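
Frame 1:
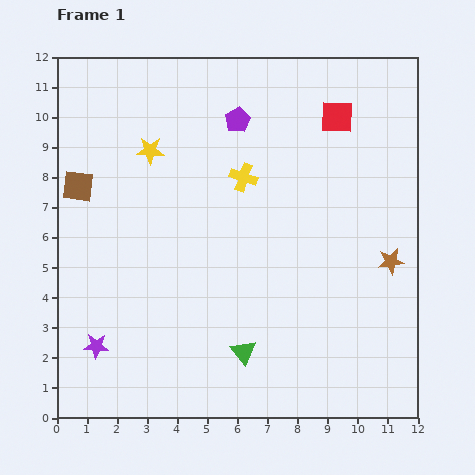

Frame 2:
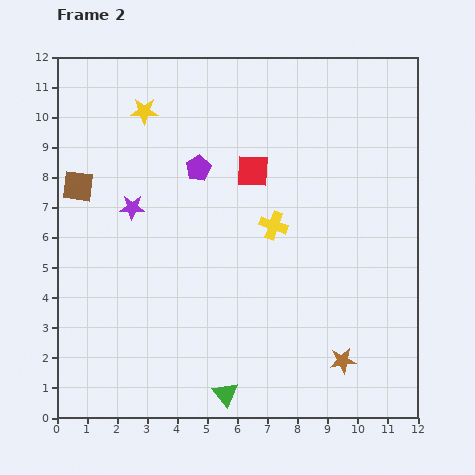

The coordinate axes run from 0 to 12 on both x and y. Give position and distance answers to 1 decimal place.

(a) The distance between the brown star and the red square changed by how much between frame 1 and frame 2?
+1.9

Distance in frame 1: 5.1. Distance in frame 2: 7.0.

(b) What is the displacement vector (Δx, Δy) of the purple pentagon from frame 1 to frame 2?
(-1.3, -1.6)

The purple pentagon was at (6.0, 9.9) in frame 1 and (4.7, 8.3) in frame 2.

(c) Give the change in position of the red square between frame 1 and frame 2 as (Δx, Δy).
(-2.8, -1.8)

The red square was at (9.3, 10.0) in frame 1 and (6.5, 8.2) in frame 2.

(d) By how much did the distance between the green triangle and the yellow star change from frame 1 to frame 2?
+2.4

Distance in frame 1: 7.4. Distance in frame 2: 9.8.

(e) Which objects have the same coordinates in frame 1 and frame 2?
the brown square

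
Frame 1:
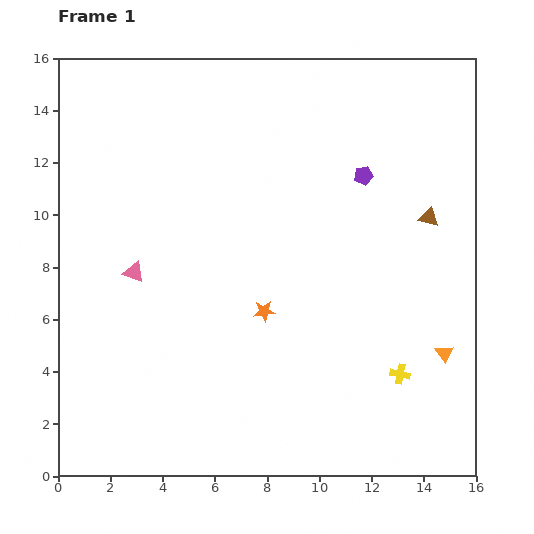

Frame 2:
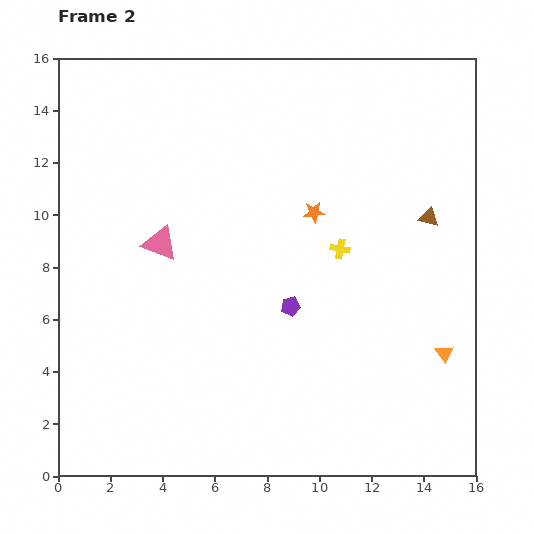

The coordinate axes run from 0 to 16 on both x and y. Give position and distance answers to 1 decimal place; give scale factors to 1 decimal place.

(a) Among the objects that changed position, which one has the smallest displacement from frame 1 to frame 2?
the pink triangle

(moved 1.5)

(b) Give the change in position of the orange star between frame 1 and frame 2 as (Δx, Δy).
(1.9, 3.8)

The orange star was at (7.9, 6.3) in frame 1 and (9.8, 10.1) in frame 2.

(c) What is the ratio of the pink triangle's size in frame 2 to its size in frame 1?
1.7×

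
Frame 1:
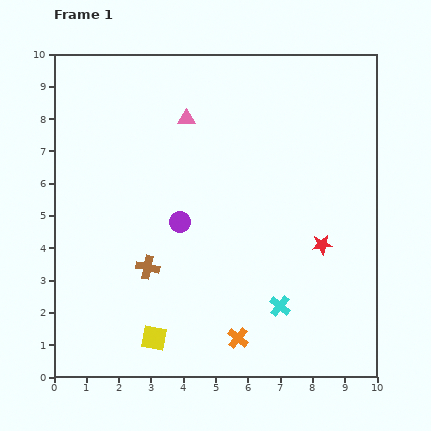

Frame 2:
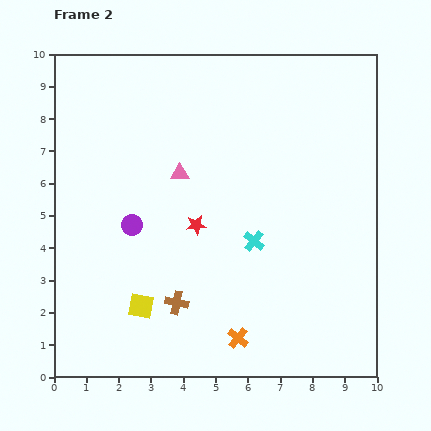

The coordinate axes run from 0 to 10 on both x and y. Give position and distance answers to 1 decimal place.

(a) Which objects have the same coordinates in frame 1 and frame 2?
the orange cross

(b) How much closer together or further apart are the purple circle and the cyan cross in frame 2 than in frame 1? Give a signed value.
-0.2

Distance in frame 1: 4.0. Distance in frame 2: 3.8.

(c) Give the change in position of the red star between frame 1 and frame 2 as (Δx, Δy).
(-3.9, 0.6)

The red star was at (8.3, 4.1) in frame 1 and (4.4, 4.7) in frame 2.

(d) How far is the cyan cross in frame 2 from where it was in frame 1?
2.2

The cyan cross moved from (7.0, 2.2) to (6.2, 4.2), a distance of √(0.8² + 2.0²) ≈ 2.2.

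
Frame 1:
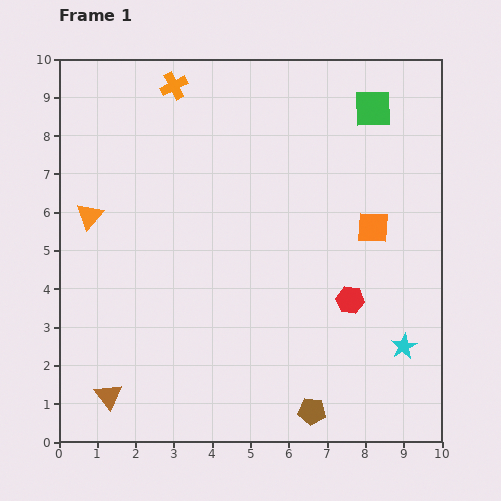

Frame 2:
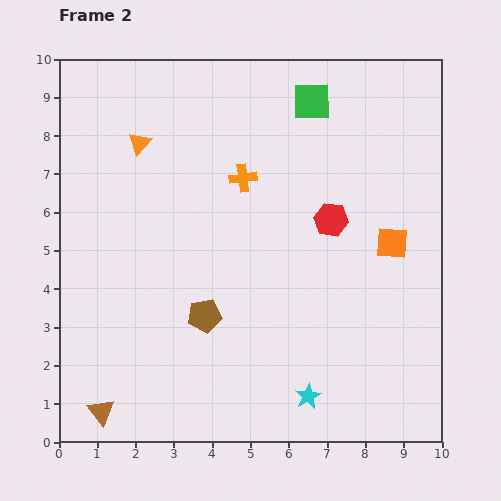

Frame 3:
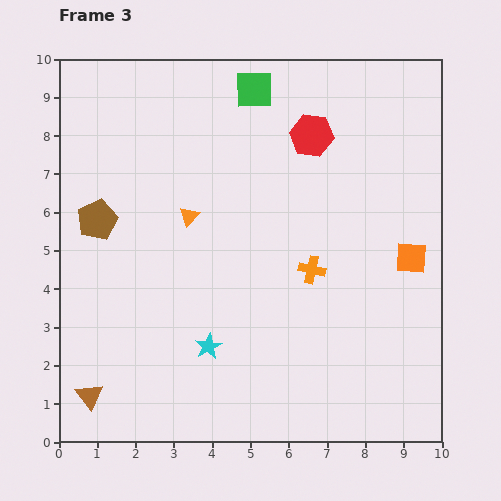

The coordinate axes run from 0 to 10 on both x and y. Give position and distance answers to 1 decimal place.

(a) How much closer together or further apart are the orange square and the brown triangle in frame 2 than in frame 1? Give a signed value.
+0.6

Distance in frame 1: 8.2. Distance in frame 2: 8.8.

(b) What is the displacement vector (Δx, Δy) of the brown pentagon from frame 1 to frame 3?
(-5.6, 5.0)

The brown pentagon was at (6.6, 0.8) in frame 1 and (1.0, 5.8) in frame 3.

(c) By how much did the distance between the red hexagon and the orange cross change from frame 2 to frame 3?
+1.0

Distance in frame 2: 2.5. Distance in frame 3: 3.5.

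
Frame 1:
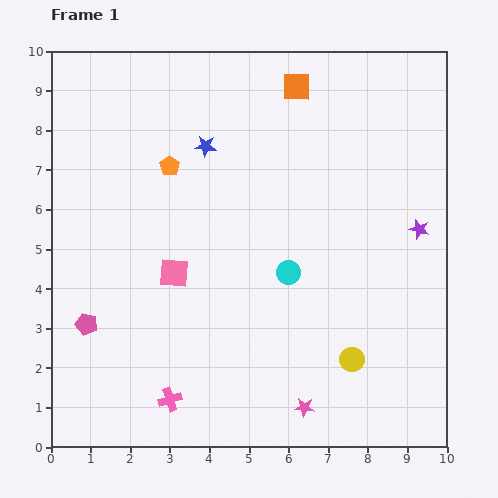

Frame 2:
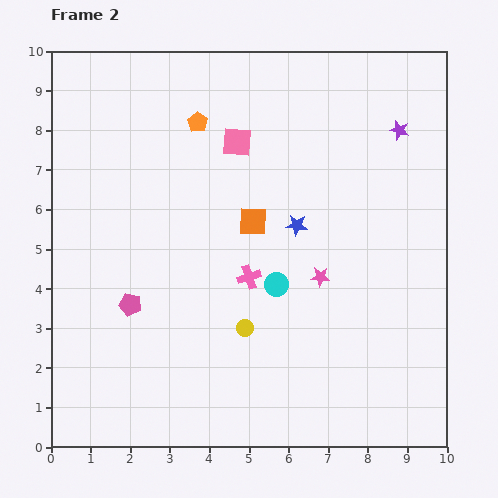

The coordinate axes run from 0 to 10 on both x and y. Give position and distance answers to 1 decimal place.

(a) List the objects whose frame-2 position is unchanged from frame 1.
none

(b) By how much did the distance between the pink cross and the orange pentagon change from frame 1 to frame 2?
-1.8

Distance in frame 1: 5.9. Distance in frame 2: 4.1.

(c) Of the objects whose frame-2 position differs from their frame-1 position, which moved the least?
the cyan circle

(moved 0.4)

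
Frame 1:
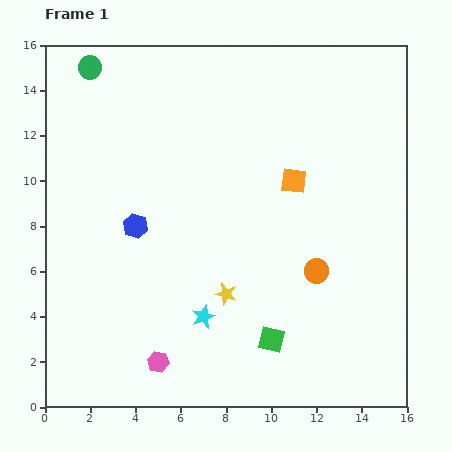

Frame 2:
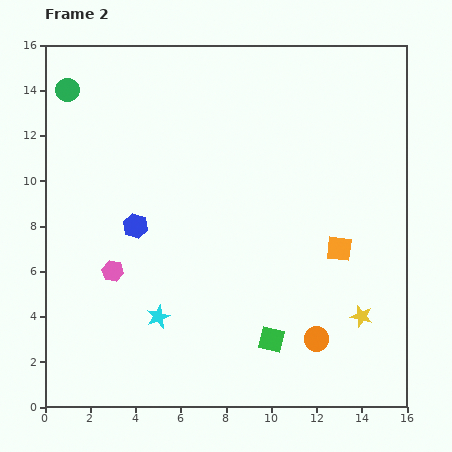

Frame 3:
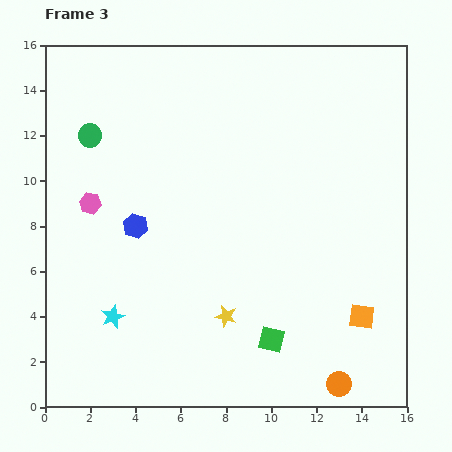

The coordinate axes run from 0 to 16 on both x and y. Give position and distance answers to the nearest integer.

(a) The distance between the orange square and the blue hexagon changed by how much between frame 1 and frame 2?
+2

Distance in frame 1: 7. Distance in frame 2: 9.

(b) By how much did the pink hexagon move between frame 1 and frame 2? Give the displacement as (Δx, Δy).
(-2, 4)

The pink hexagon was at (5, 2) in frame 1 and (3, 6) in frame 2.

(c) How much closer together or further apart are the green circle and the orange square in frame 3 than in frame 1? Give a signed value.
+4

Distance in frame 1: 10. Distance in frame 3: 14.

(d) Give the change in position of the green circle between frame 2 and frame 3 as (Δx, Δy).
(1, -2)

The green circle was at (1, 14) in frame 2 and (2, 12) in frame 3.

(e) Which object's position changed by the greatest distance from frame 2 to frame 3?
the yellow star

(moved 6; next 3)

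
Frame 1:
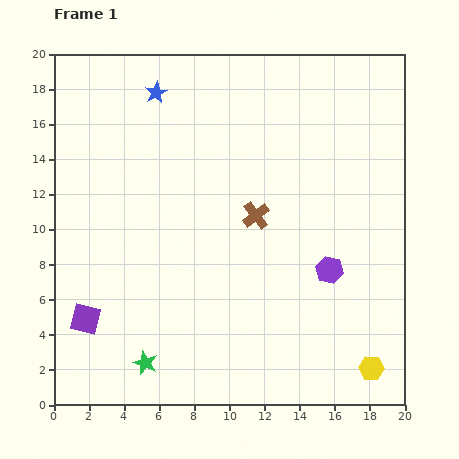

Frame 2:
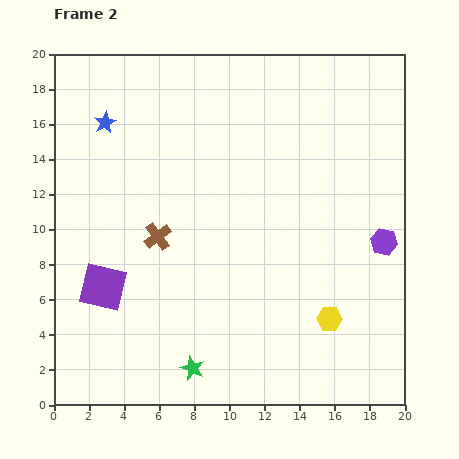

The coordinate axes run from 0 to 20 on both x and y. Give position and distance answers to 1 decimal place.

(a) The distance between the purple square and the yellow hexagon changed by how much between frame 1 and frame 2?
-3.5

Distance in frame 1: 16.5. Distance in frame 2: 13.0.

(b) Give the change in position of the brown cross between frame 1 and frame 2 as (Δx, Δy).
(-5.6, -1.2)

The brown cross was at (11.5, 10.8) in frame 1 and (5.9, 9.6) in frame 2.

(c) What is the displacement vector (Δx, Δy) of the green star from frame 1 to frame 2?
(2.7, -0.3)

The green star was at (5.2, 2.4) in frame 1 and (7.9, 2.1) in frame 2.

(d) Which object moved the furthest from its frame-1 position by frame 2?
the brown cross

(moved 5.7; next 3.7)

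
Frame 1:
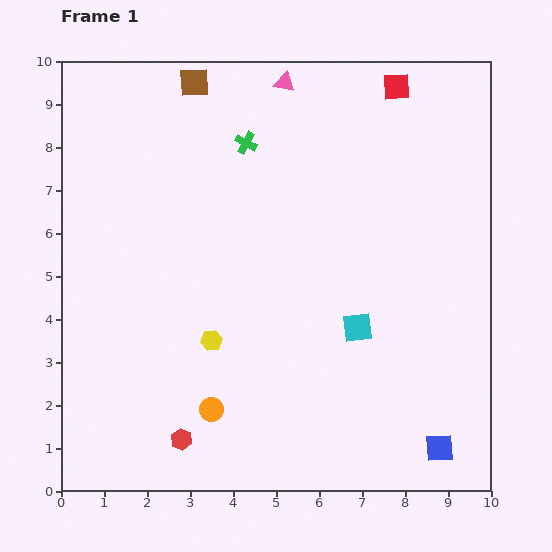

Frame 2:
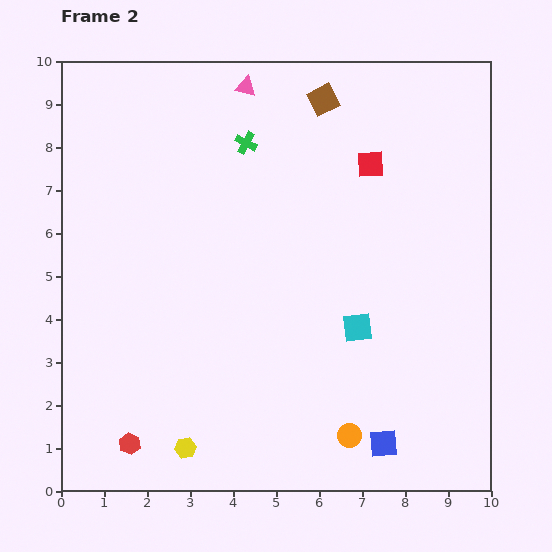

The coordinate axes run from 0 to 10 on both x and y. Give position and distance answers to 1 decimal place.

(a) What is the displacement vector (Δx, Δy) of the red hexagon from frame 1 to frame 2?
(-1.2, -0.1)

The red hexagon was at (2.8, 1.2) in frame 1 and (1.6, 1.1) in frame 2.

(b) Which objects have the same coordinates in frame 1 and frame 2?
the green cross, the cyan square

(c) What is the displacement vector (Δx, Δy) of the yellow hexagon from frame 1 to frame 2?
(-0.6, -2.5)

The yellow hexagon was at (3.5, 3.5) in frame 1 and (2.9, 1.0) in frame 2.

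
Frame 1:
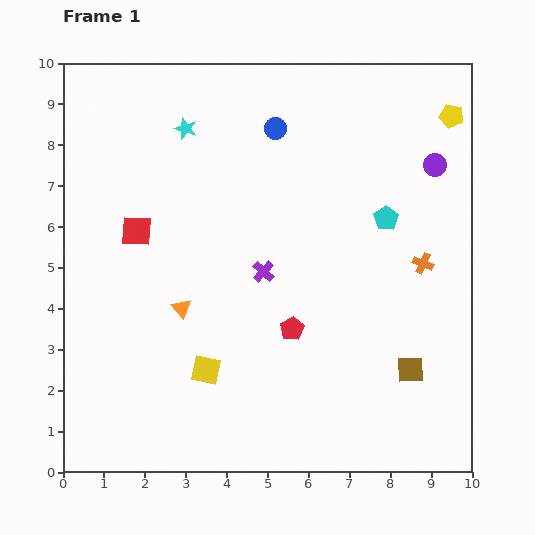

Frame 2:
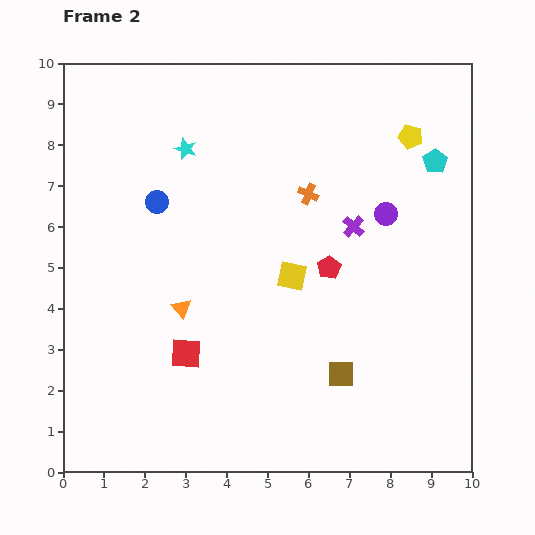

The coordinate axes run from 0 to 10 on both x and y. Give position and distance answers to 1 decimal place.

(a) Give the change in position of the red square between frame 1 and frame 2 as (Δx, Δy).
(1.2, -3.0)

The red square was at (1.8, 5.9) in frame 1 and (3.0, 2.9) in frame 2.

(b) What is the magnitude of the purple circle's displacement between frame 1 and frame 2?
1.7

The purple circle moved from (9.1, 7.5) to (7.9, 6.3), a distance of √(1.2² + 1.2²) ≈ 1.7.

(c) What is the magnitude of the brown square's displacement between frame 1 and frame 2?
1.7

The brown square moved from (8.5, 2.5) to (6.8, 2.4), a distance of √(1.7² + 0.1²) ≈ 1.7.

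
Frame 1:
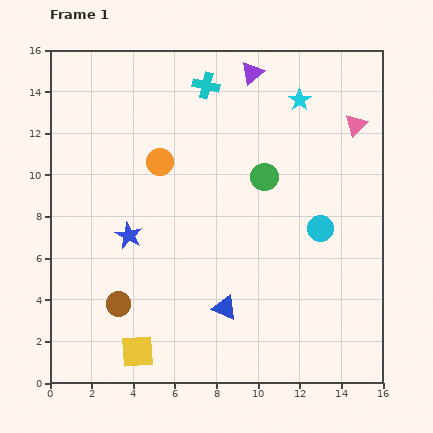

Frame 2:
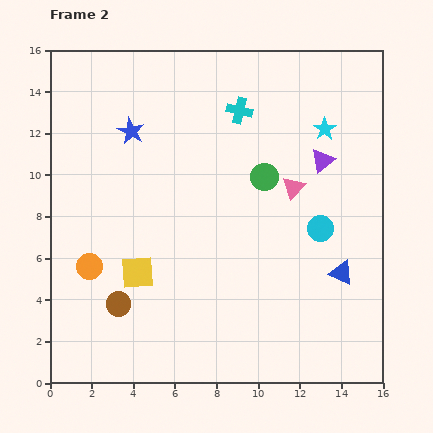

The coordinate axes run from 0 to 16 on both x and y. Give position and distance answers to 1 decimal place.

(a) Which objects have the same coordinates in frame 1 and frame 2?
the brown circle, the cyan circle, the green circle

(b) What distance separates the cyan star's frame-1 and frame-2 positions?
1.8

The cyan star moved from (12.0, 13.6) to (13.2, 12.2), a distance of √(1.2² + 1.4²) ≈ 1.8.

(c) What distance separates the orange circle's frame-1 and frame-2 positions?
6.0

The orange circle moved from (5.3, 10.6) to (1.9, 5.6), a distance of √(3.4² + 5.0²) ≈ 6.0.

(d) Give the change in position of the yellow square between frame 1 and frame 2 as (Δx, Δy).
(0.0, 3.8)

The yellow square was at (4.2, 1.5) in frame 1 and (4.2, 5.3) in frame 2.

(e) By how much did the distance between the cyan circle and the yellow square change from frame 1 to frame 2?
-1.6

Distance in frame 1: 10.6. Distance in frame 2: 9.0.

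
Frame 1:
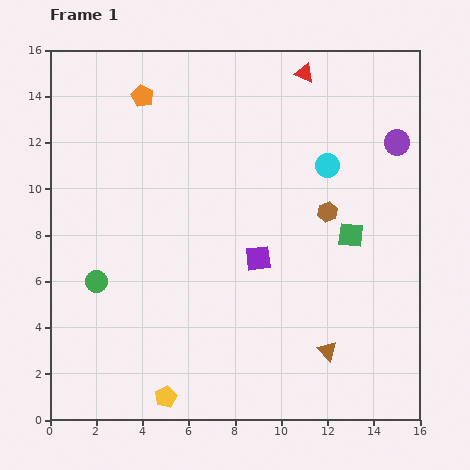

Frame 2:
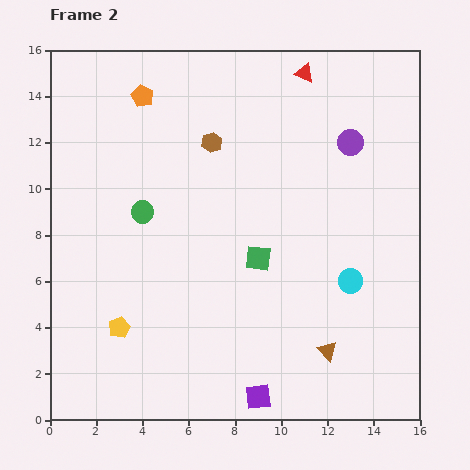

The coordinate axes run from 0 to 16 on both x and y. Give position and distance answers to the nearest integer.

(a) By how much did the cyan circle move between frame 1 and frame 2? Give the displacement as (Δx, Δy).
(1, -5)

The cyan circle was at (12, 11) in frame 1 and (13, 6) in frame 2.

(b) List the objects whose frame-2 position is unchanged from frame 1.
the red triangle, the brown triangle, the orange pentagon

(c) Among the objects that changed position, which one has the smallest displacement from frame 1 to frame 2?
the purple circle

(moved 2)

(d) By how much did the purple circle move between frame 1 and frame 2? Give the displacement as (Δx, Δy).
(-2, 0)

The purple circle was at (15, 12) in frame 1 and (13, 12) in frame 2.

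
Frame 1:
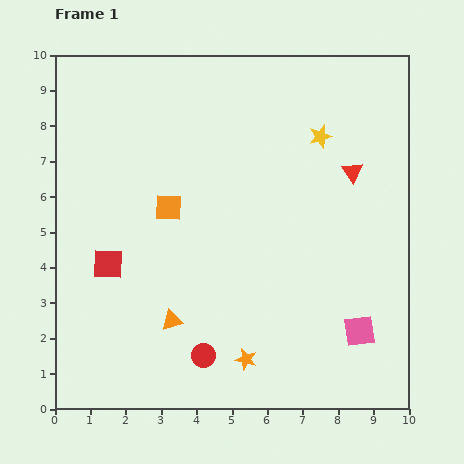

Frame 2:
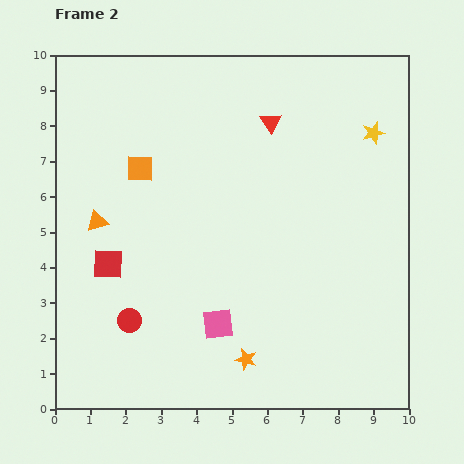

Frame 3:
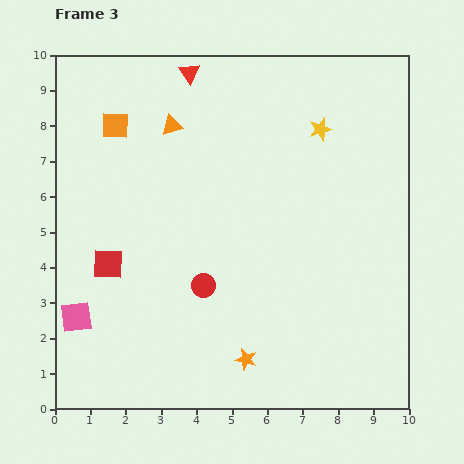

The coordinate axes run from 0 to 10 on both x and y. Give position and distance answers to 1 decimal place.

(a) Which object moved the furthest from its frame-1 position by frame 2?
the pink square

(moved 4.0; next 3.5)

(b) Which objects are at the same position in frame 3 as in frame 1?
the red square, the orange star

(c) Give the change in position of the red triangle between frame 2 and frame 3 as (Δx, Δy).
(-2.3, 1.4)

The red triangle was at (6.1, 8.1) in frame 2 and (3.8, 9.5) in frame 3.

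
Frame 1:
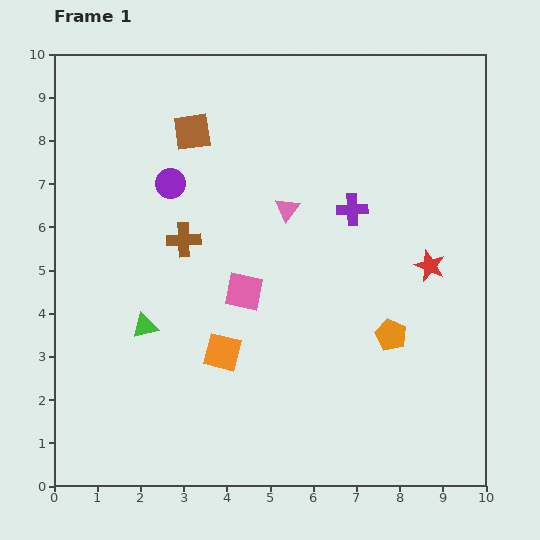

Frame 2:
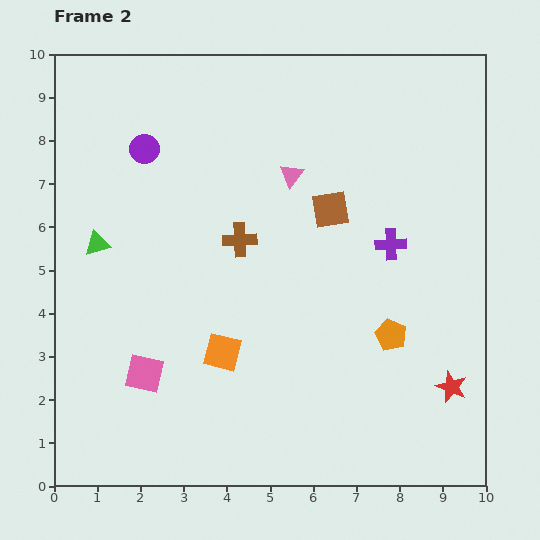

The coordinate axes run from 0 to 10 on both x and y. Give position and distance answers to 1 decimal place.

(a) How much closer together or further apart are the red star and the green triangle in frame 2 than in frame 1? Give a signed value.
+2.1

Distance in frame 1: 6.7. Distance in frame 2: 8.8.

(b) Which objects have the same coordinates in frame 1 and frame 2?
the orange pentagon, the orange square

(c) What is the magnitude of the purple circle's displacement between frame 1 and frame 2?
1.0

The purple circle moved from (2.7, 7.0) to (2.1, 7.8), a distance of √(0.6² + 0.8²) ≈ 1.0.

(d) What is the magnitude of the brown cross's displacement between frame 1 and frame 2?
1.3

The brown cross moved from (3.0, 5.7) to (4.3, 5.7), a distance of √(1.3² + 0.0²) ≈ 1.3.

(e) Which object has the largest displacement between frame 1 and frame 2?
the brown square

(moved 3.7; next 3.0)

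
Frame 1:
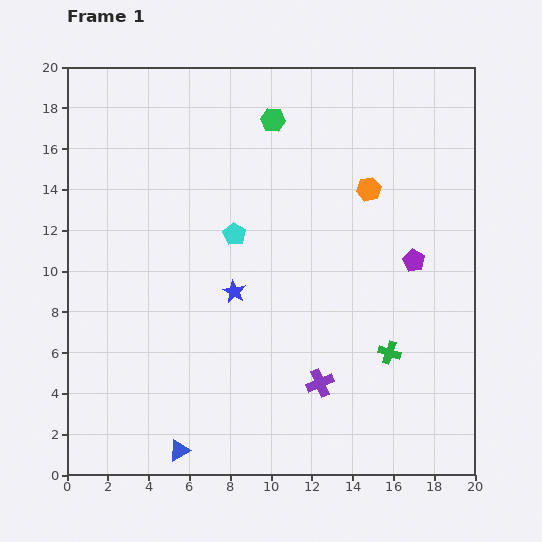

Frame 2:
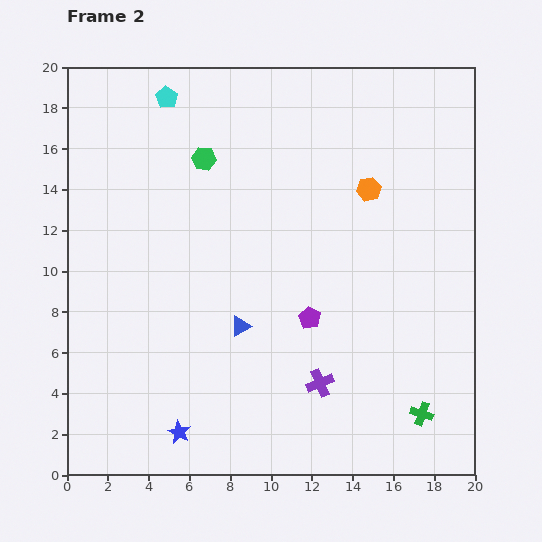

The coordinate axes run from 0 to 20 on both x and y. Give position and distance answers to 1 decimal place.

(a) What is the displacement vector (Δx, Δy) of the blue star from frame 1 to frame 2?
(-2.7, -6.9)

The blue star was at (8.2, 9.0) in frame 1 and (5.5, 2.1) in frame 2.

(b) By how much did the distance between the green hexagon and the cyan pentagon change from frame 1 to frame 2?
-2.4

Distance in frame 1: 5.9. Distance in frame 2: 3.5.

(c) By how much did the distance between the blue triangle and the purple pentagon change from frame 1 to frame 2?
-11.4

Distance in frame 1: 14.8. Distance in frame 2: 3.4.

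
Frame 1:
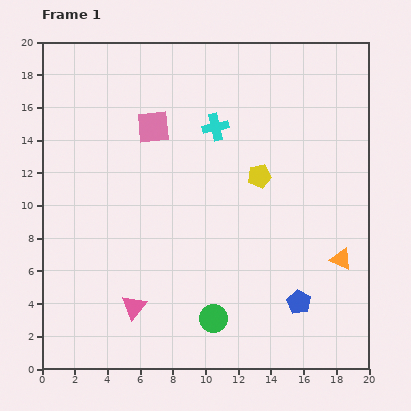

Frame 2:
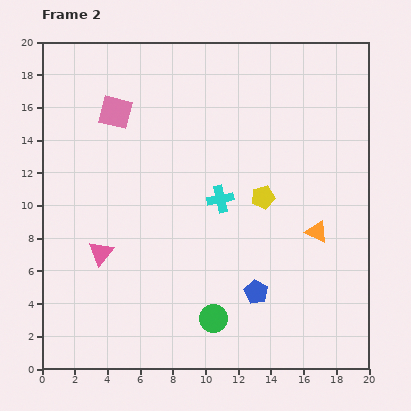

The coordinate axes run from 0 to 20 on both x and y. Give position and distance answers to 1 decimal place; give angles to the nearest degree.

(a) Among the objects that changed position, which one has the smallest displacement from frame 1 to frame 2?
the yellow pentagon

(moved 1.3)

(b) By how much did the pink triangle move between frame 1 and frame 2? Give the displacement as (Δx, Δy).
(-2.0, 3.3)

The pink triangle was at (5.6, 3.8) in frame 1 and (3.6, 7.1) in frame 2.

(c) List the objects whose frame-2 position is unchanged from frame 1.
the green circle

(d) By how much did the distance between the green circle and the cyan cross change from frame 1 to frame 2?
-4.4

Distance in frame 1: 11.7. Distance in frame 2: 7.3.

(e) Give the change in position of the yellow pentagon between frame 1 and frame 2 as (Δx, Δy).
(0.2, -1.3)

The yellow pentagon was at (13.3, 11.8) in frame 1 and (13.5, 10.5) in frame 2.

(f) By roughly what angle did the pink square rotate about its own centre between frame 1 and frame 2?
19° clockwise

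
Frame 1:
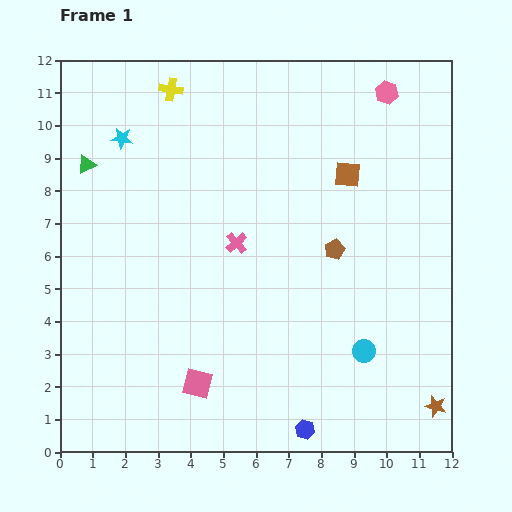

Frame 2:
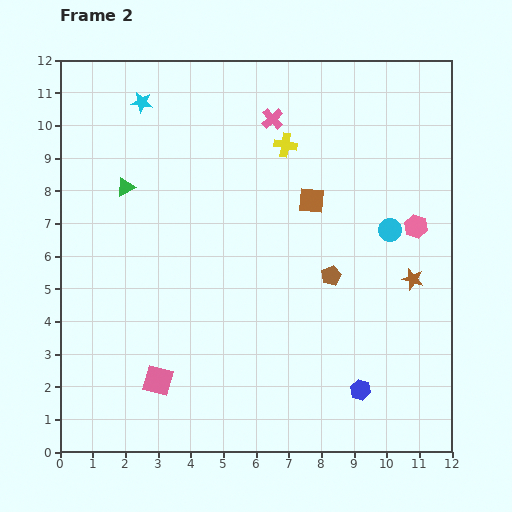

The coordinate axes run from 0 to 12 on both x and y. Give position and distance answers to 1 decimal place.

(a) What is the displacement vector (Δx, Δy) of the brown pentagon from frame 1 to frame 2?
(-0.1, -0.8)

The brown pentagon was at (8.4, 6.2) in frame 1 and (8.3, 5.4) in frame 2.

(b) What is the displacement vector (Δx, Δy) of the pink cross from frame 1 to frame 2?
(1.1, 3.8)

The pink cross was at (5.4, 6.4) in frame 1 and (6.5, 10.2) in frame 2.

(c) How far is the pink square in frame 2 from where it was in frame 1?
1.2

The pink square moved from (4.2, 2.1) to (3.0, 2.2), a distance of √(1.2² + 0.1²) ≈ 1.2.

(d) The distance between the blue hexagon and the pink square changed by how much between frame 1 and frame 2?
+2.6

Distance in frame 1: 3.6. Distance in frame 2: 6.2.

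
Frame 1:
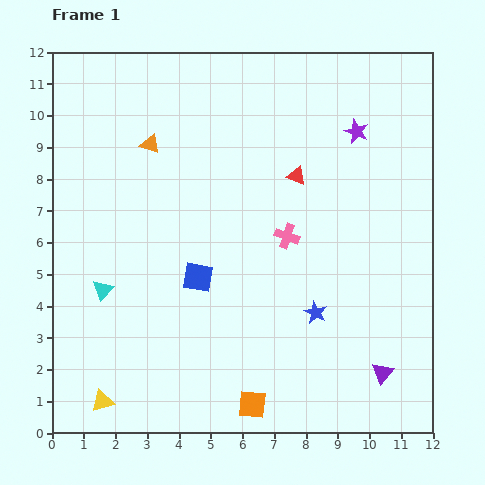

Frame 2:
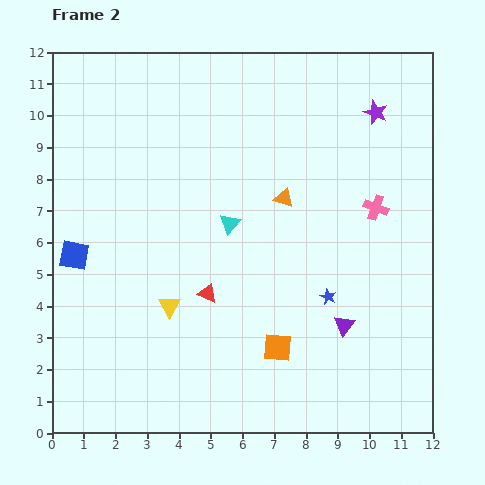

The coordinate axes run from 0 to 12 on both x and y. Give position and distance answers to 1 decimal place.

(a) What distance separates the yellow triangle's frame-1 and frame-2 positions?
3.7

The yellow triangle moved from (1.6, 1.0) to (3.7, 4.0), a distance of √(2.1² + 3.0²) ≈ 3.7.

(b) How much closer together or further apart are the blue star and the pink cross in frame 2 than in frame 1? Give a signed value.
+0.6

Distance in frame 1: 2.6. Distance in frame 2: 3.2.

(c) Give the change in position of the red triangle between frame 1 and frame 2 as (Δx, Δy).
(-2.8, -3.7)

The red triangle was at (7.7, 8.1) in frame 1 and (4.9, 4.4) in frame 2.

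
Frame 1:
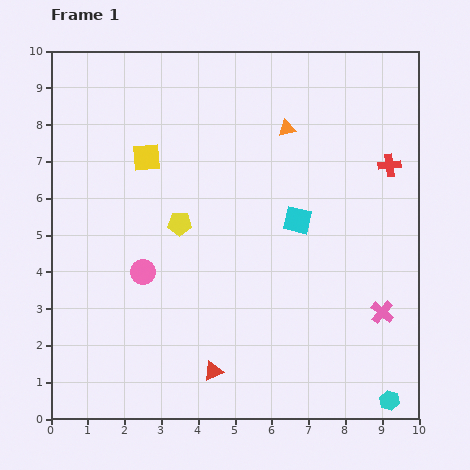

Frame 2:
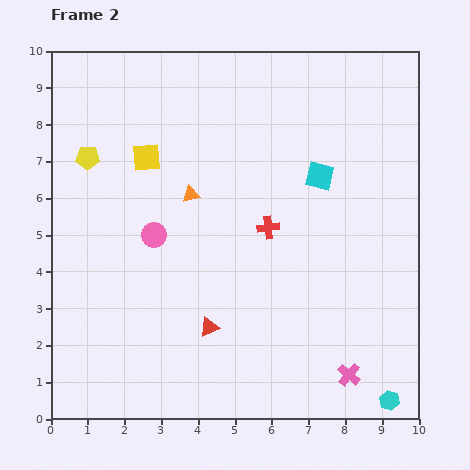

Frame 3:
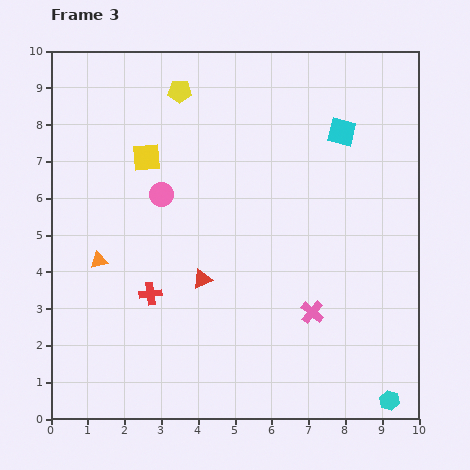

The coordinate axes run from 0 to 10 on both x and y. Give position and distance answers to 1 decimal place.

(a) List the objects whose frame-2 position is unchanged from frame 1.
the cyan hexagon, the yellow square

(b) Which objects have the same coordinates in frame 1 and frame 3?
the cyan hexagon, the yellow square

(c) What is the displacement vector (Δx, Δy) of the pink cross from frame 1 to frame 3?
(-1.9, 0.0)

The pink cross was at (9.0, 2.9) in frame 1 and (7.1, 2.9) in frame 3.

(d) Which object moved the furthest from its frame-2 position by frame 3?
the red cross

(moved 3.7; next 3.1)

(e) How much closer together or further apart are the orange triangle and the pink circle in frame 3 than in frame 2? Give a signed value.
+1.0

Distance in frame 2: 1.5. Distance in frame 3: 2.5.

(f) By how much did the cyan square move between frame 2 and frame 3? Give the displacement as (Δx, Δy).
(0.6, 1.2)

The cyan square was at (7.3, 6.6) in frame 2 and (7.9, 7.8) in frame 3.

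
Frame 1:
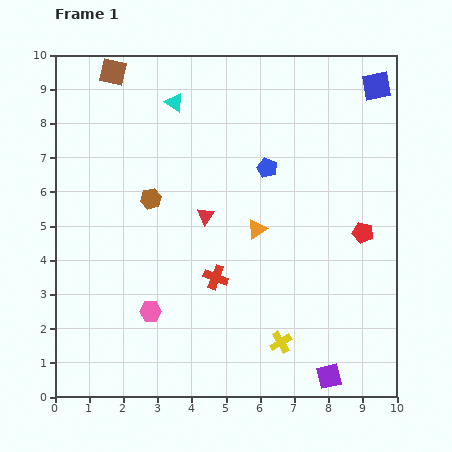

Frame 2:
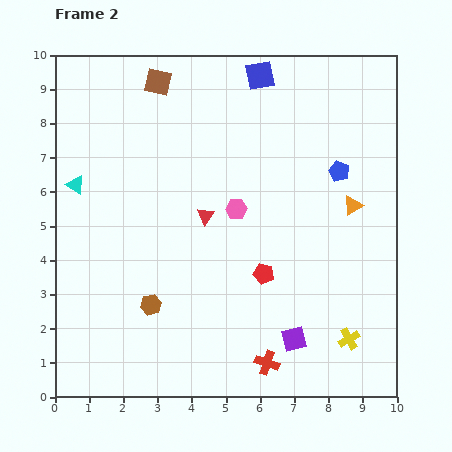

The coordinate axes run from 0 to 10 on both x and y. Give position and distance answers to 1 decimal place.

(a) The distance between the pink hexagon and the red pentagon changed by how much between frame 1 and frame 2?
-4.5

Distance in frame 1: 6.6. Distance in frame 2: 2.1.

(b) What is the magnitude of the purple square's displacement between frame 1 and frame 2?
1.5

The purple square moved from (8.0, 0.6) to (7.0, 1.7), a distance of √(1.0² + 1.1²) ≈ 1.5.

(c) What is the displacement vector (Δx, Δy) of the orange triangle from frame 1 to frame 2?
(2.8, 0.7)

The orange triangle was at (5.9, 4.9) in frame 1 and (8.7, 5.6) in frame 2.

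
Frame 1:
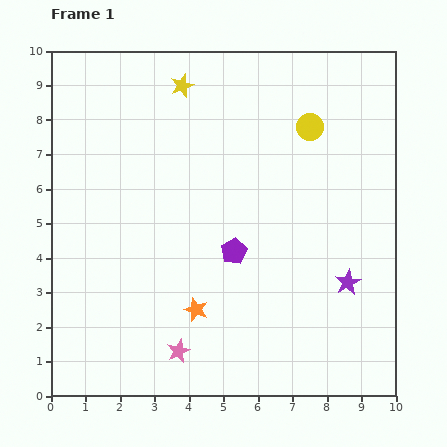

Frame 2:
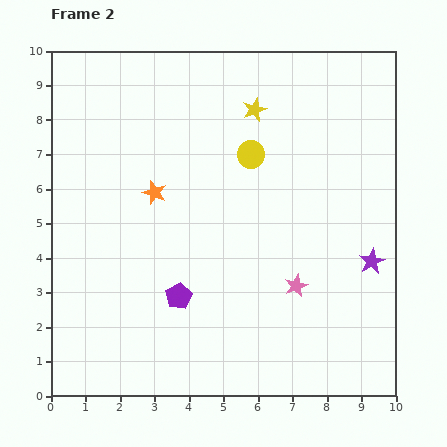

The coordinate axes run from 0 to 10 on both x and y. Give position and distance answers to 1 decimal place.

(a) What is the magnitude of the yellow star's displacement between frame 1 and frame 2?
2.2

The yellow star moved from (3.8, 9.0) to (5.9, 8.3), a distance of √(2.1² + 0.7²) ≈ 2.2.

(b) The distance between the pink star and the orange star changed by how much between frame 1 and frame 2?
+3.6

Distance in frame 1: 1.3. Distance in frame 2: 4.9.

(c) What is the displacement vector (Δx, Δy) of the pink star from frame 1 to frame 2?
(3.4, 1.9)

The pink star was at (3.7, 1.3) in frame 1 and (7.1, 3.2) in frame 2.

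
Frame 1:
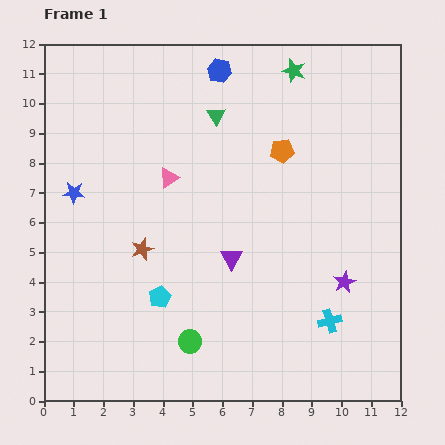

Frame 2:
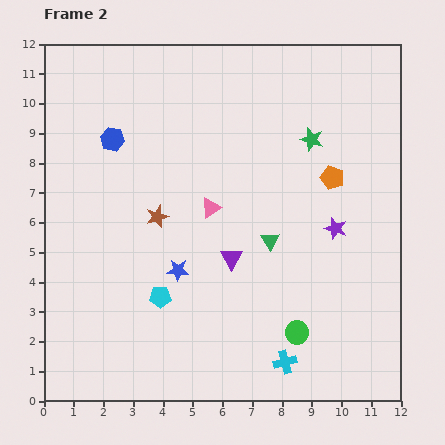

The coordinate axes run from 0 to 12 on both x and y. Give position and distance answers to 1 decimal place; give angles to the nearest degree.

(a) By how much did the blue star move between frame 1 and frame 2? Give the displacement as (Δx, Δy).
(3.5, -2.6)

The blue star was at (1.0, 7.0) in frame 1 and (4.5, 4.4) in frame 2.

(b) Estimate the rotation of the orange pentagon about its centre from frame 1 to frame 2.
25° clockwise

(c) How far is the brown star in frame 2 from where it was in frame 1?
1.2

The brown star moved from (3.3, 5.1) to (3.8, 6.2), a distance of √(0.5² + 1.1²) ≈ 1.2.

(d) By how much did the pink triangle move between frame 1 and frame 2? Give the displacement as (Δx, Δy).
(1.4, -1.0)

The pink triangle was at (4.2, 7.5) in frame 1 and (5.6, 6.5) in frame 2.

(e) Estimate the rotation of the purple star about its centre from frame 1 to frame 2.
28° counter-clockwise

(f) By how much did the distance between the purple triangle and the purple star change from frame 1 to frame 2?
-0.3

Distance in frame 1: 3.9. Distance in frame 2: 3.6.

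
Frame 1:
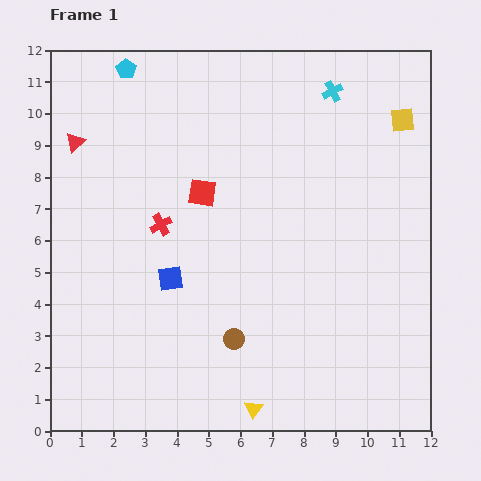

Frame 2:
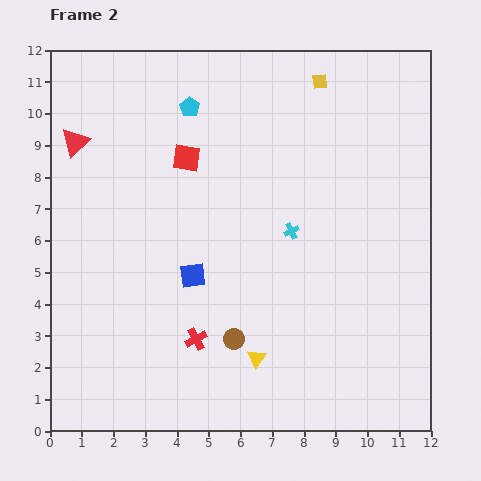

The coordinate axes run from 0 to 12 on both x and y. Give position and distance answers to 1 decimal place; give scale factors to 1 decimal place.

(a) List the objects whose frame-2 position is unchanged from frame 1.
the brown circle, the red triangle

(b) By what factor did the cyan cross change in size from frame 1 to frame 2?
0.7×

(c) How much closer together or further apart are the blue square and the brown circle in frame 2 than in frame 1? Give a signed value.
-0.4

Distance in frame 1: 2.8. Distance in frame 2: 2.4.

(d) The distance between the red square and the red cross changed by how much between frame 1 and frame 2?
+4.1

Distance in frame 1: 1.6. Distance in frame 2: 5.7.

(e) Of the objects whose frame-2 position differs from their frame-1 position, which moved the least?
the blue square

(moved 0.7)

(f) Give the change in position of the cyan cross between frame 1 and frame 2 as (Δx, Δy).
(-1.3, -4.4)

The cyan cross was at (8.9, 10.7) in frame 1 and (7.6, 6.3) in frame 2.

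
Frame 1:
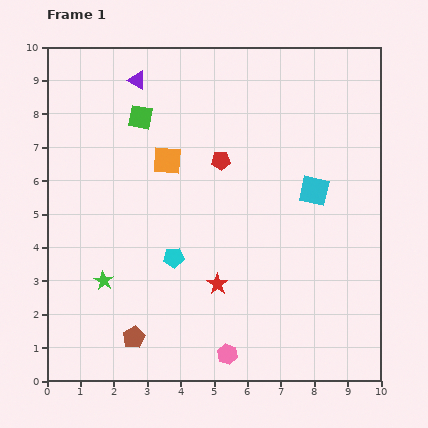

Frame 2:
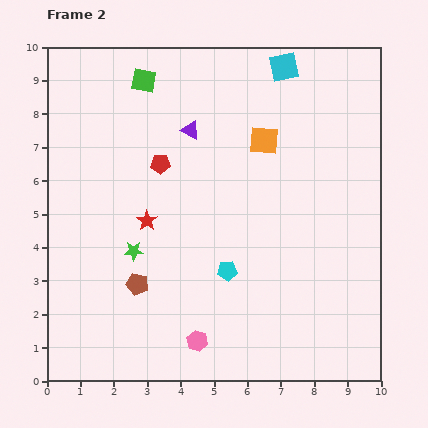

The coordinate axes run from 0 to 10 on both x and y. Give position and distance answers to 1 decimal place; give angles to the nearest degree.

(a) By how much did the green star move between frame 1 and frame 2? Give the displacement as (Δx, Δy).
(0.9, 0.9)

The green star was at (1.7, 3.0) in frame 1 and (2.6, 3.9) in frame 2.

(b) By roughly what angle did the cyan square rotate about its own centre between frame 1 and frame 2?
24° counter-clockwise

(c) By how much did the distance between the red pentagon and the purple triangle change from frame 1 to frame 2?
-2.2

Distance in frame 1: 3.5. Distance in frame 2: 1.3.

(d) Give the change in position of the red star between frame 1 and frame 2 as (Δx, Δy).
(-2.1, 1.9)

The red star was at (5.1, 2.9) in frame 1 and (3.0, 4.8) in frame 2.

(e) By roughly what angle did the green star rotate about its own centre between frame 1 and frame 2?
30° counter-clockwise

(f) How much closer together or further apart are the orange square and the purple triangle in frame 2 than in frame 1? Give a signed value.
-0.4

Distance in frame 1: 2.6. Distance in frame 2: 2.2.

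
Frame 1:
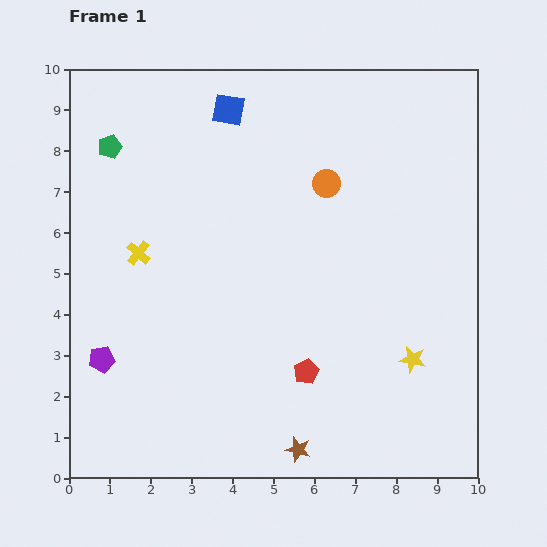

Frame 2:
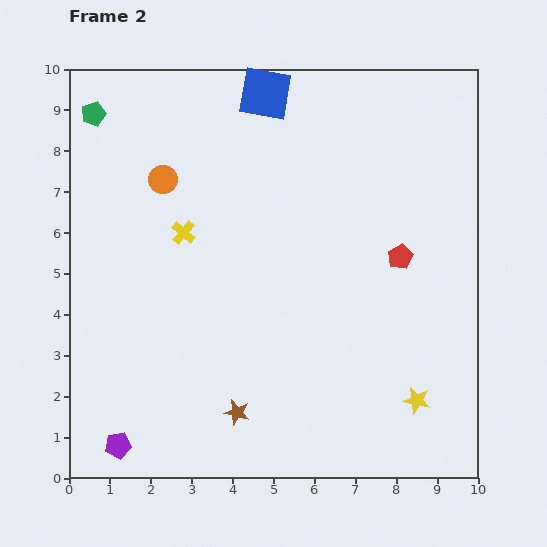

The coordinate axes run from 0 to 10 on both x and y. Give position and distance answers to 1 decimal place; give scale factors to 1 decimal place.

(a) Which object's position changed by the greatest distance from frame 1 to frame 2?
the orange circle

(moved 4.0; next 3.6)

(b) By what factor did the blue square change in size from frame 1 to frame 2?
1.6×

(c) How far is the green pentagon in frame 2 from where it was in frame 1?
0.9

The green pentagon moved from (1.0, 8.1) to (0.6, 8.9), a distance of √(0.4² + 0.8²) ≈ 0.9.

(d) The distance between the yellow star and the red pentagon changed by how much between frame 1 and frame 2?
+0.9

Distance in frame 1: 2.6. Distance in frame 2: 3.5.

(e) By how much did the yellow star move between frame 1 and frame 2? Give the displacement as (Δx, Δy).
(0.1, -1.0)

The yellow star was at (8.4, 2.9) in frame 1 and (8.5, 1.9) in frame 2.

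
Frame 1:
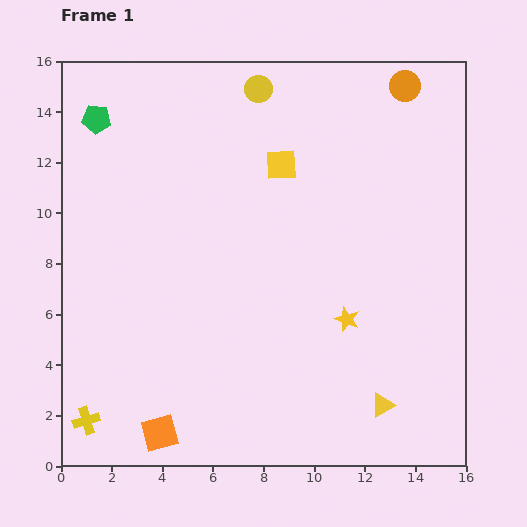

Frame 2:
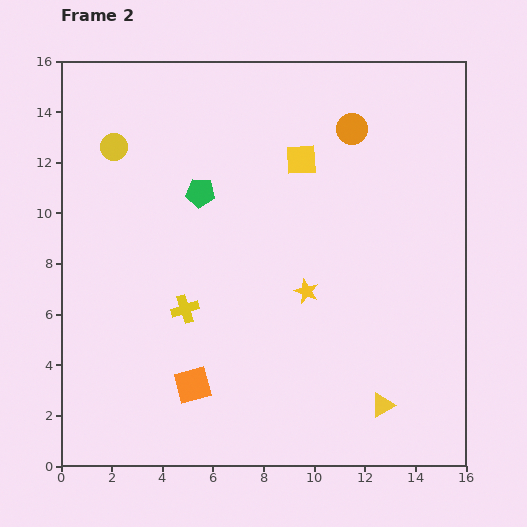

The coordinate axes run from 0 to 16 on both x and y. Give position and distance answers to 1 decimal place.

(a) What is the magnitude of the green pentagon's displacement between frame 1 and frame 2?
5.0

The green pentagon moved from (1.4, 13.7) to (5.5, 10.8), a distance of √(4.1² + 2.9²) ≈ 5.0.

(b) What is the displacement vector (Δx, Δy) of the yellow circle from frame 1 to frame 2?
(-5.7, -2.3)

The yellow circle was at (7.8, 14.9) in frame 1 and (2.1, 12.6) in frame 2.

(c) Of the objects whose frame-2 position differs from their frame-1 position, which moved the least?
the yellow square

(moved 0.8)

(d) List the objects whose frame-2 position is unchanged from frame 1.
the yellow triangle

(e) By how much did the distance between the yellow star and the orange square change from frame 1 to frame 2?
-2.9

Distance in frame 1: 8.7. Distance in frame 2: 5.8.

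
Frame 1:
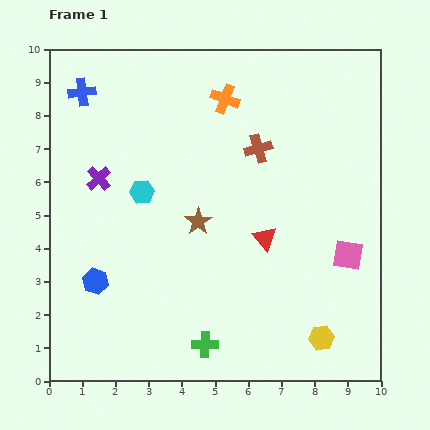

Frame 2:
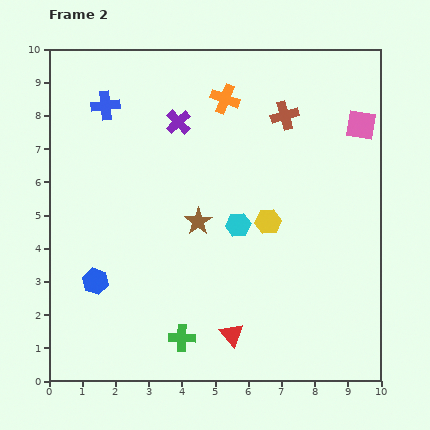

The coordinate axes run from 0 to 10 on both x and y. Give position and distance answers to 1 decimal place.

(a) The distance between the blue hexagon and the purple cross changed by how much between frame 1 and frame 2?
+2.3

Distance in frame 1: 3.1. Distance in frame 2: 5.4.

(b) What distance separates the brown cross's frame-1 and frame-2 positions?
1.3

The brown cross moved from (6.3, 7.0) to (7.1, 8.0), a distance of √(0.8² + 1.0²) ≈ 1.3.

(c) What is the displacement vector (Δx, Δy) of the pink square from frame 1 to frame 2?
(0.4, 3.9)

The pink square was at (9.0, 3.8) in frame 1 and (9.4, 7.7) in frame 2.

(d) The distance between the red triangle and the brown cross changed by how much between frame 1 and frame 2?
+4.1

Distance in frame 1: 2.7. Distance in frame 2: 6.8.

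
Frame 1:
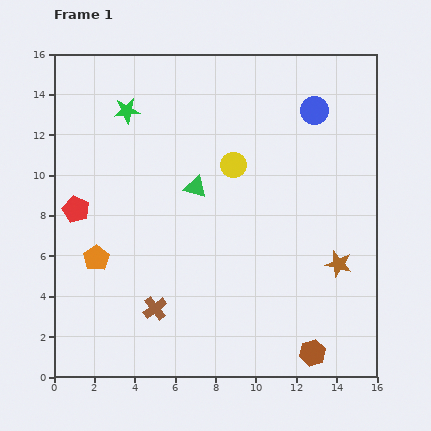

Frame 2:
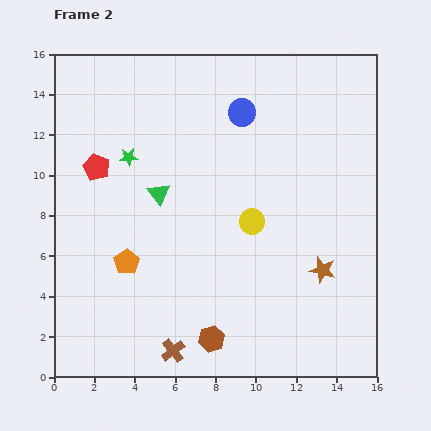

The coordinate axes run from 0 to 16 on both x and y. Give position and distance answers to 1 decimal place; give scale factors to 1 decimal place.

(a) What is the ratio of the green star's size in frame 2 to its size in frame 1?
0.7×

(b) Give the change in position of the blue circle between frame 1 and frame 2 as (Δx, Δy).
(-3.6, -0.1)

The blue circle was at (12.9, 13.2) in frame 1 and (9.3, 13.1) in frame 2.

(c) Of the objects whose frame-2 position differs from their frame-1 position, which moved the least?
the brown star

(moved 0.9)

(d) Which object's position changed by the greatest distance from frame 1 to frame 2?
the brown hexagon

(moved 5.0; next 3.6)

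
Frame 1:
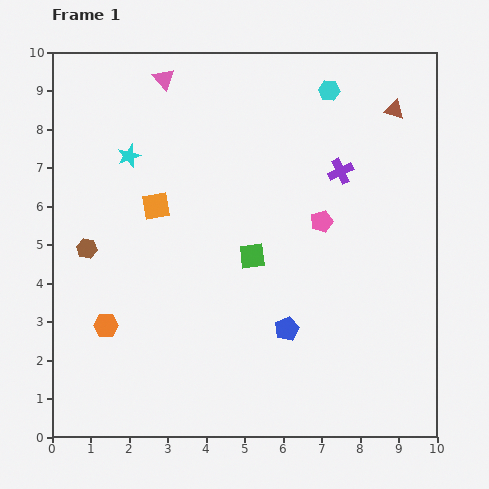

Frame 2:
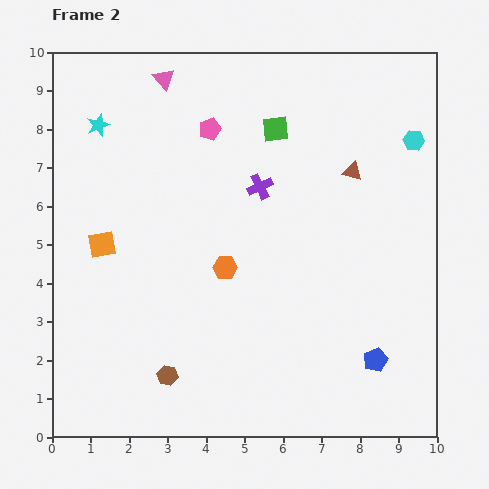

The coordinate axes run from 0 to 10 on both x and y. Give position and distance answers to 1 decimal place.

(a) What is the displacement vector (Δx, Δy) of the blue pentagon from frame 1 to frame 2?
(2.3, -0.8)

The blue pentagon was at (6.1, 2.8) in frame 1 and (8.4, 2.0) in frame 2.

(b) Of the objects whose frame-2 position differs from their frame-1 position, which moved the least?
the cyan star

(moved 1.1)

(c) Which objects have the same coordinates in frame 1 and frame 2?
the pink triangle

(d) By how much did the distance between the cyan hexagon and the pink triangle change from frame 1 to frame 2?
+2.4

Distance in frame 1: 4.3. Distance in frame 2: 6.7.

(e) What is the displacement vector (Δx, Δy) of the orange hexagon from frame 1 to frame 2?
(3.1, 1.5)

The orange hexagon was at (1.4, 2.9) in frame 1 and (4.5, 4.4) in frame 2.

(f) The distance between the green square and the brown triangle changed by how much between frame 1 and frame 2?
-3.0

Distance in frame 1: 5.3. Distance in frame 2: 2.3.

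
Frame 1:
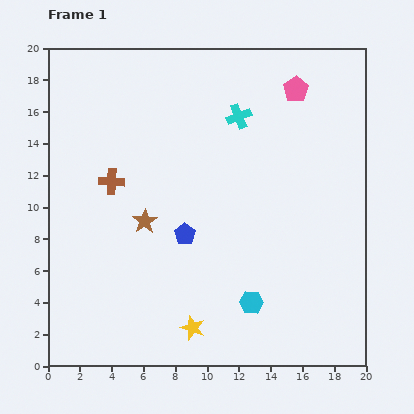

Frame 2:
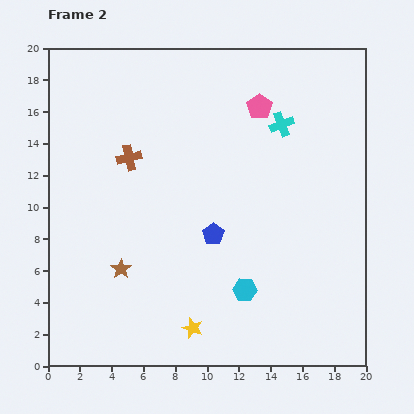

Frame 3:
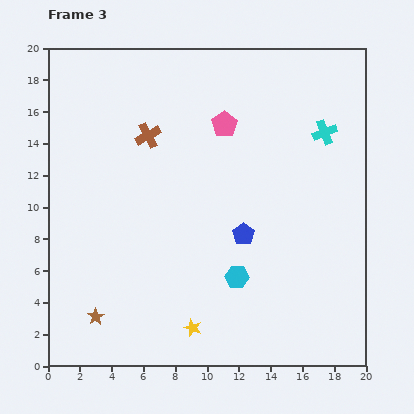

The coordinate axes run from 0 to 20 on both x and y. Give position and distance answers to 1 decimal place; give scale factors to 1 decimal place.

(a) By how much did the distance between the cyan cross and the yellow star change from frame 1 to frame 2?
+0.4

Distance in frame 1: 13.6. Distance in frame 2: 14.0.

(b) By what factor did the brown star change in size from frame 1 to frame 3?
0.7×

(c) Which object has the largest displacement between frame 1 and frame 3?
the brown star

(moved 6.8; next 5.5)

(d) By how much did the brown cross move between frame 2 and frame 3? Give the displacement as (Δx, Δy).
(1.2, 1.4)

The brown cross was at (5.1, 13.1) in frame 2 and (6.3, 14.5) in frame 3.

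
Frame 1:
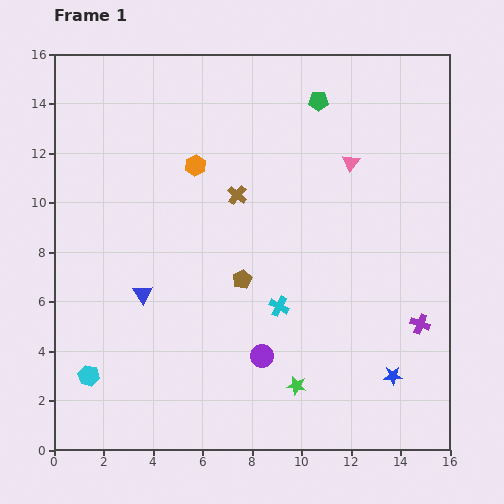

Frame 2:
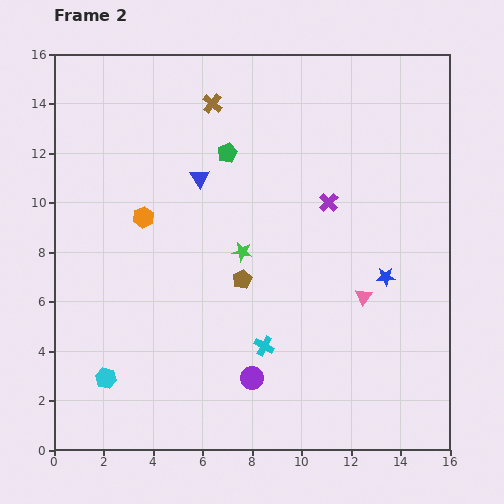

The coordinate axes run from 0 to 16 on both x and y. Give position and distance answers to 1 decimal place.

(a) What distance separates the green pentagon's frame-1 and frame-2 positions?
4.3

The green pentagon moved from (10.7, 14.1) to (7.0, 12.0), a distance of √(3.7² + 2.1²) ≈ 4.3.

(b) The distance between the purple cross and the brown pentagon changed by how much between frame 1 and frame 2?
-2.7

Distance in frame 1: 7.4. Distance in frame 2: 4.7.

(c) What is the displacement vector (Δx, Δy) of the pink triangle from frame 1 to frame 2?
(0.5, -5.4)

The pink triangle was at (12.0, 11.6) in frame 1 and (12.5, 6.2) in frame 2.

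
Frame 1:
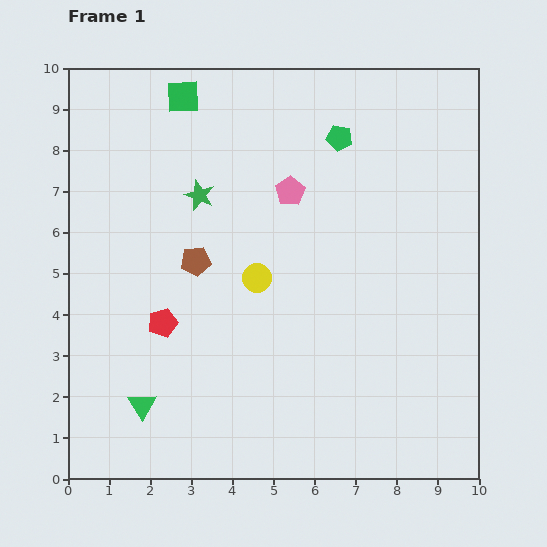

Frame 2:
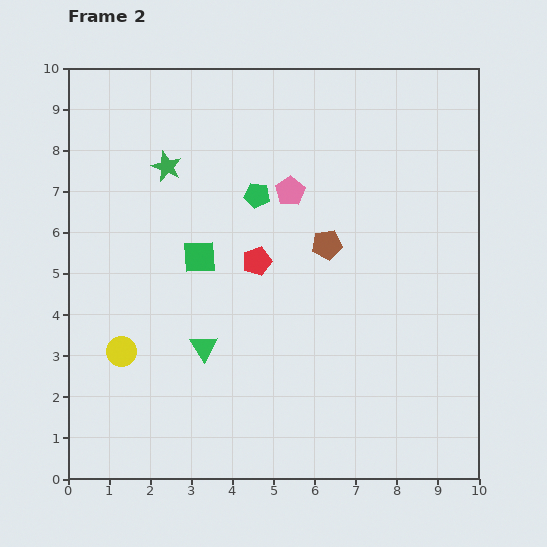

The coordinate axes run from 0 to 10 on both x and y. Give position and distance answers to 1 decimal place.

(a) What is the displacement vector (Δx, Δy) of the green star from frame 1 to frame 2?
(-0.8, 0.7)

The green star was at (3.2, 6.9) in frame 1 and (2.4, 7.6) in frame 2.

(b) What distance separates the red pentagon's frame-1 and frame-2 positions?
2.7

The red pentagon moved from (2.3, 3.8) to (4.6, 5.3), a distance of √(2.3² + 1.5²) ≈ 2.7.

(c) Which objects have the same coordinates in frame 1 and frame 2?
the pink pentagon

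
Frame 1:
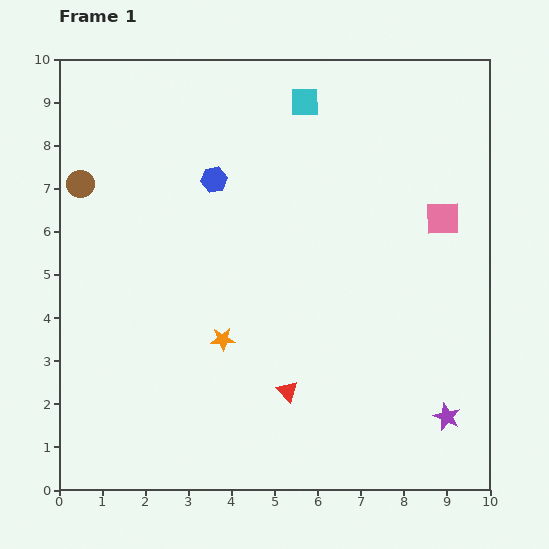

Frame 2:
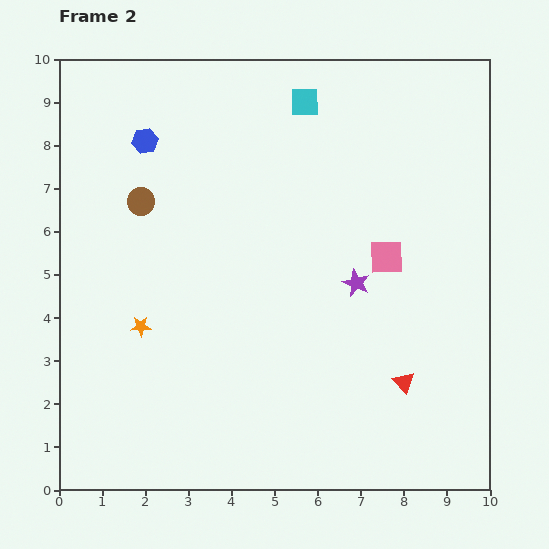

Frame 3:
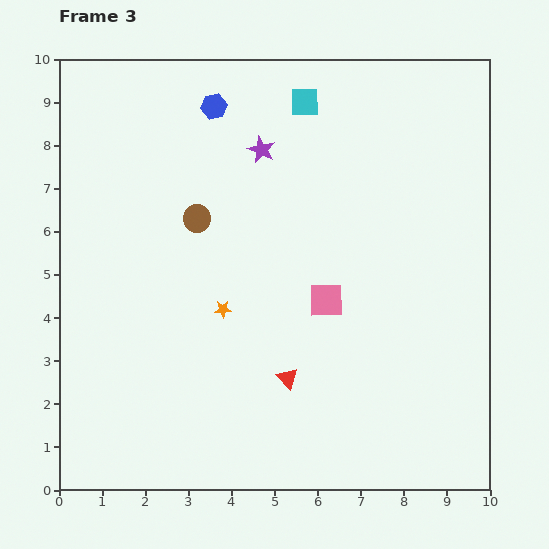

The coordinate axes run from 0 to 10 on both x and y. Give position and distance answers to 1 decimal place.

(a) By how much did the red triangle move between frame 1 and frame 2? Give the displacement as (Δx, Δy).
(2.7, 0.2)

The red triangle was at (5.3, 2.3) in frame 1 and (8.0, 2.5) in frame 2.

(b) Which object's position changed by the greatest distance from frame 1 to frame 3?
the purple star

(moved 7.5; next 3.3)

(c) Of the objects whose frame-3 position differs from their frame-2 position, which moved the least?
the brown circle

(moved 1.4)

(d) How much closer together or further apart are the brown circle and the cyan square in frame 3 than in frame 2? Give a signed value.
-0.7

Distance in frame 2: 4.4. Distance in frame 3: 3.7.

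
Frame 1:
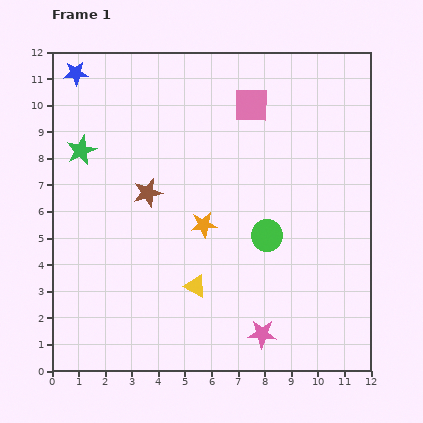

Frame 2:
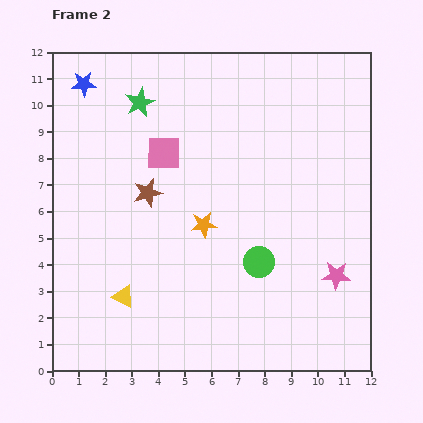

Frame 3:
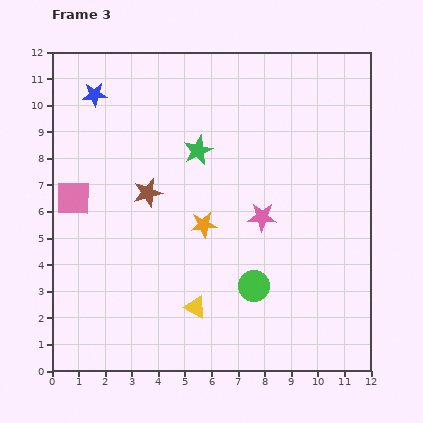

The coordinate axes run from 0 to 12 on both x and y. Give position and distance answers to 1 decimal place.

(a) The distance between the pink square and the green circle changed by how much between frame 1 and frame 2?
+0.6

Distance in frame 1: 4.9. Distance in frame 2: 5.5.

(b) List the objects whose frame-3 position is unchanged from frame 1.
the brown star, the orange star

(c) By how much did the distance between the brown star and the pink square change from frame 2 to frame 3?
+1.2

Distance in frame 2: 1.6. Distance in frame 3: 2.8.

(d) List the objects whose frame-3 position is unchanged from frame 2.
the brown star, the orange star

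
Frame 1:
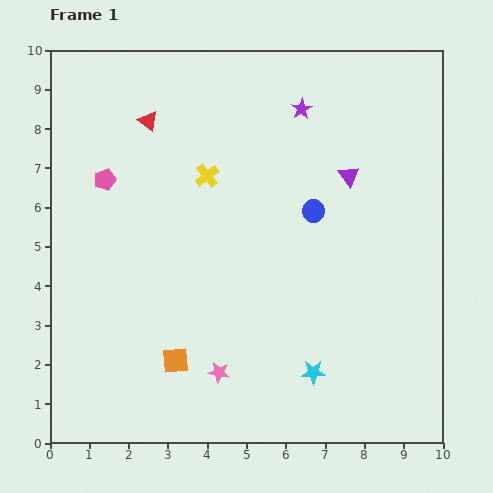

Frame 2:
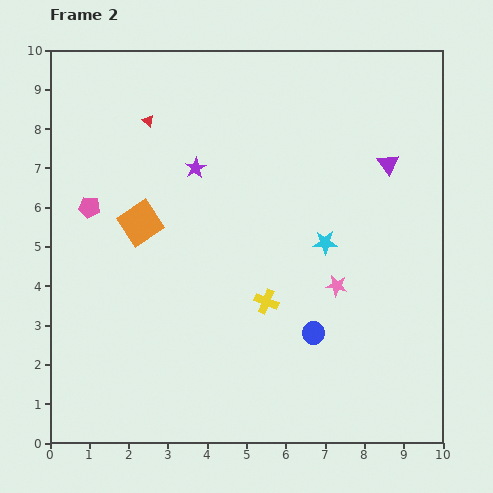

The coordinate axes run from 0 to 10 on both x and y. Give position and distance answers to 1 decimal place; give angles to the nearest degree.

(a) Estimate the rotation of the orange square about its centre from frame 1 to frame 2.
28° counter-clockwise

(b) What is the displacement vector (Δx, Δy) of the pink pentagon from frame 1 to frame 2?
(-0.4, -0.7)

The pink pentagon was at (1.4, 6.7) in frame 1 and (1.0, 6.0) in frame 2.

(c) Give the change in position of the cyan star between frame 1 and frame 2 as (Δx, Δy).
(0.3, 3.3)

The cyan star was at (6.7, 1.8) in frame 1 and (7.0, 5.1) in frame 2.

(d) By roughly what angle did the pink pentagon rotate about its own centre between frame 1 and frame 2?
26° clockwise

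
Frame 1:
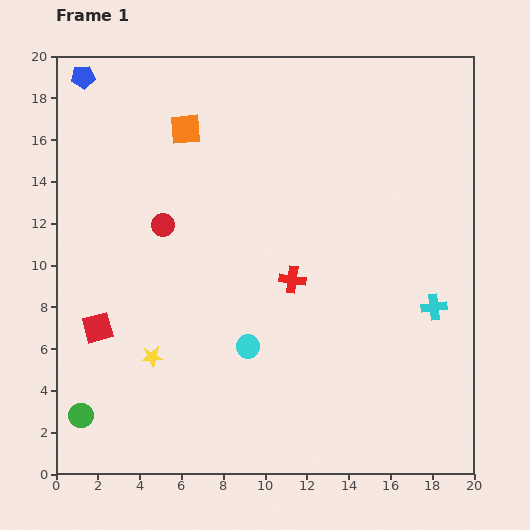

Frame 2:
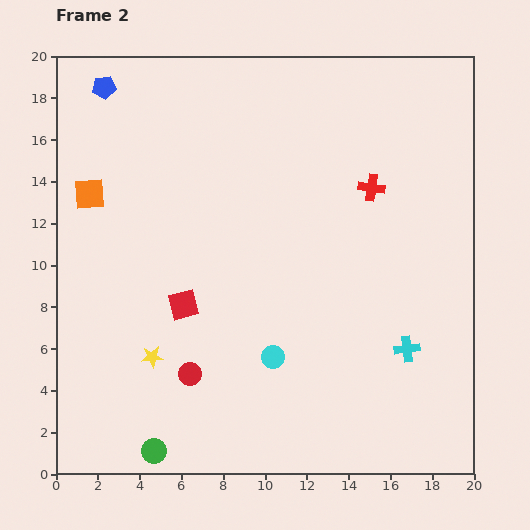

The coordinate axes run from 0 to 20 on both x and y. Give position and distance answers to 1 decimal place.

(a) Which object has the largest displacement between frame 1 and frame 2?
the red circle

(moved 7.2; next 5.8)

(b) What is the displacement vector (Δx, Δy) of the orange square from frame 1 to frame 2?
(-4.6, -3.1)

The orange square was at (6.2, 16.5) in frame 1 and (1.6, 13.4) in frame 2.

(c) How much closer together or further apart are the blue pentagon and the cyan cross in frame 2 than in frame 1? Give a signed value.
-1.0

Distance in frame 1: 20.1. Distance in frame 2: 19.1.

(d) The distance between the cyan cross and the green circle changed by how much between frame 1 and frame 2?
-4.6

Distance in frame 1: 17.7. Distance in frame 2: 13.1.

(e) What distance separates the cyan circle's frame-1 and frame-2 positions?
1.3

The cyan circle moved from (9.2, 6.1) to (10.4, 5.6), a distance of √(1.2² + 0.5²) ≈ 1.3.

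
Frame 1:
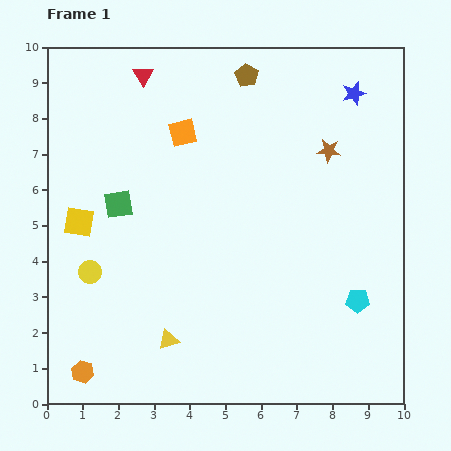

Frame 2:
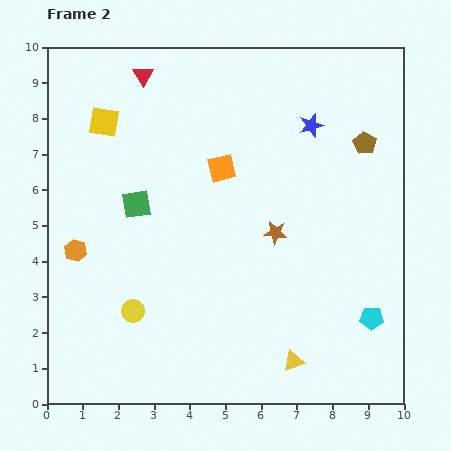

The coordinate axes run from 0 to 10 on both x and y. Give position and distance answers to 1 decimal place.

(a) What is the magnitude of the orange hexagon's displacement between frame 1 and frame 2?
3.4

The orange hexagon moved from (1.0, 0.9) to (0.8, 4.3), a distance of √(0.2² + 3.4²) ≈ 3.4.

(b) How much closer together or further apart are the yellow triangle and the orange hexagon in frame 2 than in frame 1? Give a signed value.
+4.2

Distance in frame 1: 2.6. Distance in frame 2: 6.8.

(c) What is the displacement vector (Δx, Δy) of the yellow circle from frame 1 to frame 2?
(1.2, -1.1)

The yellow circle was at (1.2, 3.7) in frame 1 and (2.4, 2.6) in frame 2.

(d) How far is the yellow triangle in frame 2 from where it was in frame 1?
3.6

The yellow triangle moved from (3.4, 1.8) to (6.9, 1.2), a distance of √(3.5² + 0.6²) ≈ 3.6.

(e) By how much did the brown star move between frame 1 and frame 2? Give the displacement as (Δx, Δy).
(-1.5, -2.3)

The brown star was at (7.9, 7.1) in frame 1 and (6.4, 4.8) in frame 2.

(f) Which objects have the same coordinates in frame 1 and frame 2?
the red triangle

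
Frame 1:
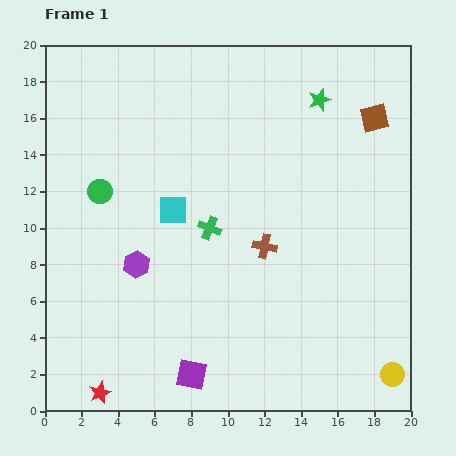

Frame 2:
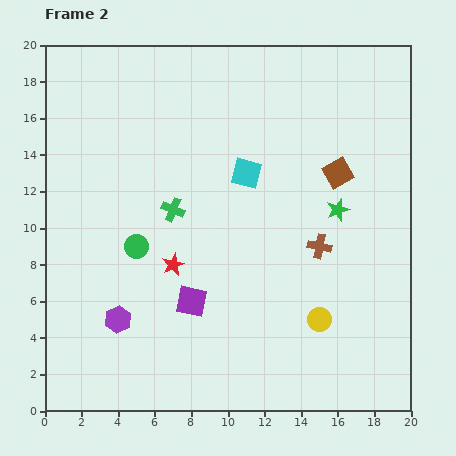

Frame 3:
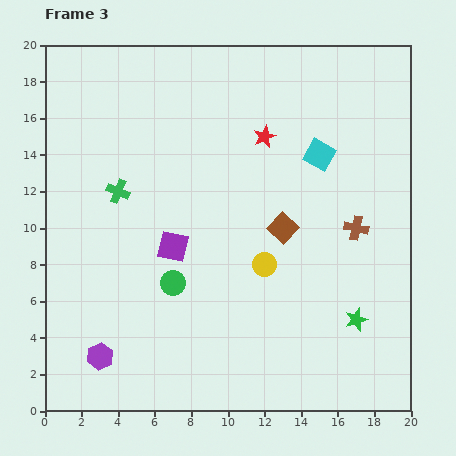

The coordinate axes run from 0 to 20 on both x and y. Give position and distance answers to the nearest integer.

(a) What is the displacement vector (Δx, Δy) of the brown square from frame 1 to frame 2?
(-2, -3)

The brown square was at (18, 16) in frame 1 and (16, 13) in frame 2.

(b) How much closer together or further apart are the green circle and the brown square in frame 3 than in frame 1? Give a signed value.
-9

Distance in frame 1: 16. Distance in frame 3: 7.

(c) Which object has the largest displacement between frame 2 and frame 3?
the red star

(moved 9; next 6)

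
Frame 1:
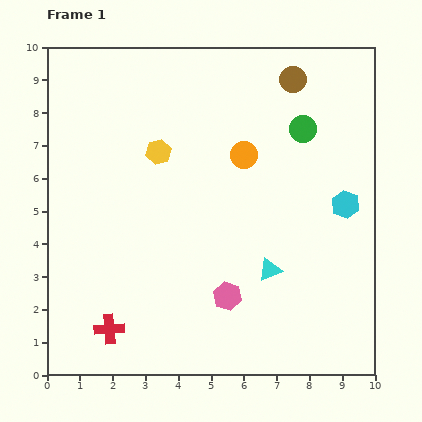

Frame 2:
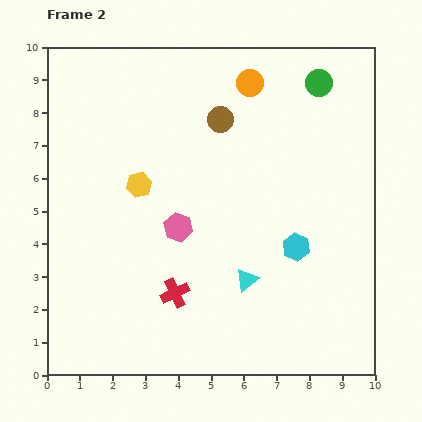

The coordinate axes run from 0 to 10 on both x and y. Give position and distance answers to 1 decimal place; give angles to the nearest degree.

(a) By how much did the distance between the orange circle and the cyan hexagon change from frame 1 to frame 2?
+1.8

Distance in frame 1: 3.4. Distance in frame 2: 5.2.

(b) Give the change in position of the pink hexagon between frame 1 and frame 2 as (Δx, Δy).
(-1.5, 2.1)

The pink hexagon was at (5.5, 2.4) in frame 1 and (4.0, 4.5) in frame 2.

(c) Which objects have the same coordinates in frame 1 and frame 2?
none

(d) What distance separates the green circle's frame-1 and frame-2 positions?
1.5

The green circle moved from (7.8, 7.5) to (8.3, 8.9), a distance of √(0.5² + 1.4²) ≈ 1.5.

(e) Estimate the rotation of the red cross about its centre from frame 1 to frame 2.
20° counter-clockwise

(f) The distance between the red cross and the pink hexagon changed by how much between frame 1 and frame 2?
-1.7

Distance in frame 1: 3.7. Distance in frame 2: 2.0.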